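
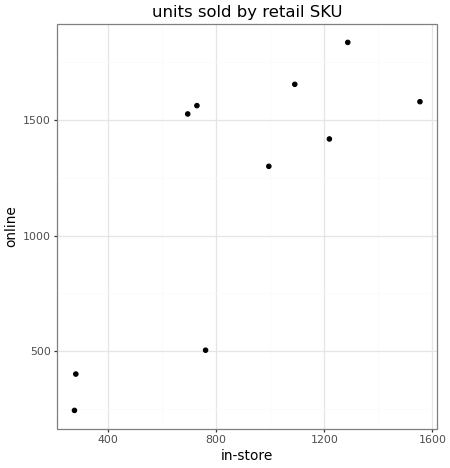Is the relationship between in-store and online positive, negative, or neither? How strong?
positive, strong

Points are positively correlated; strong (|r| ≈ 0.8).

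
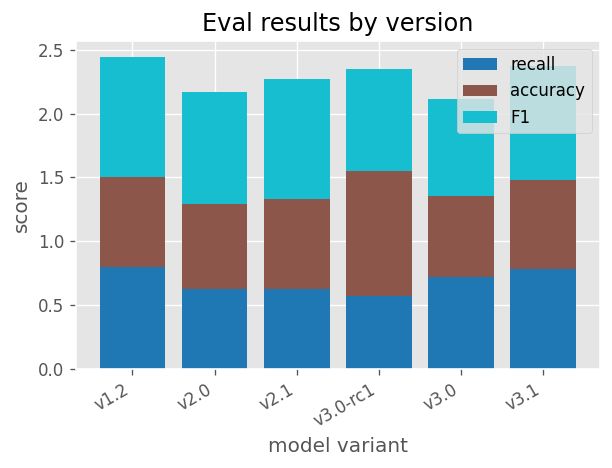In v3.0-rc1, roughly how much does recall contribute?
≈ 0.5

recall top ≈ 0.5, bottom ≈ 0.0; segment ≈ 0.5.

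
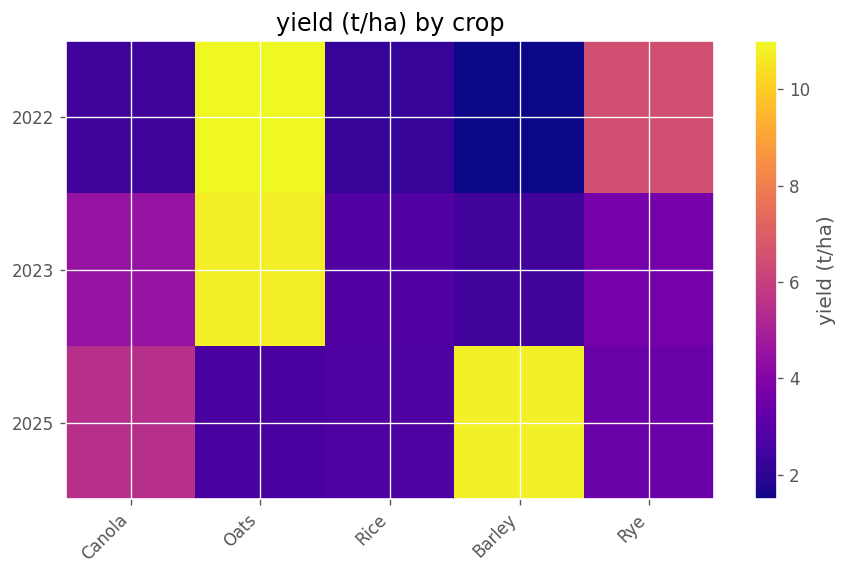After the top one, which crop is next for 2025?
Top 3 for 2025: Barley ≈ 11, Canola ≈ 5, Rye ≈ 3.

Canola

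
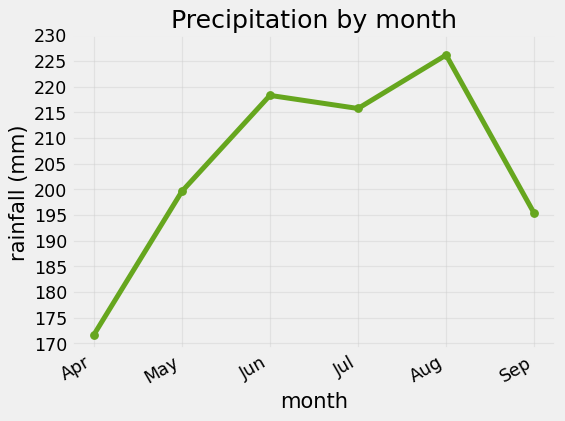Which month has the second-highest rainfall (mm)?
Jun

Top 3: Aug ≈ 225, Jun ≈ 220, Jul ≈ 215.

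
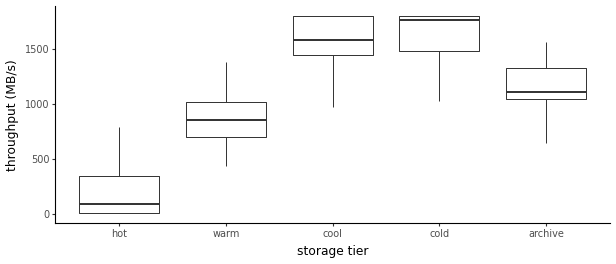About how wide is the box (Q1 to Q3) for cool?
≈ 400

Q3 ≈ 1800, Q1 ≈ 1400; IQR ≈ 400.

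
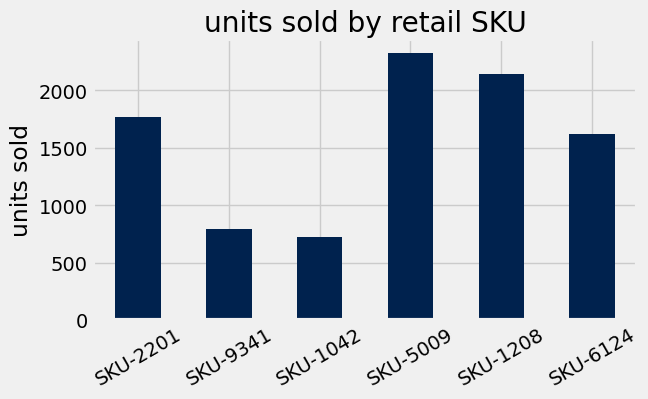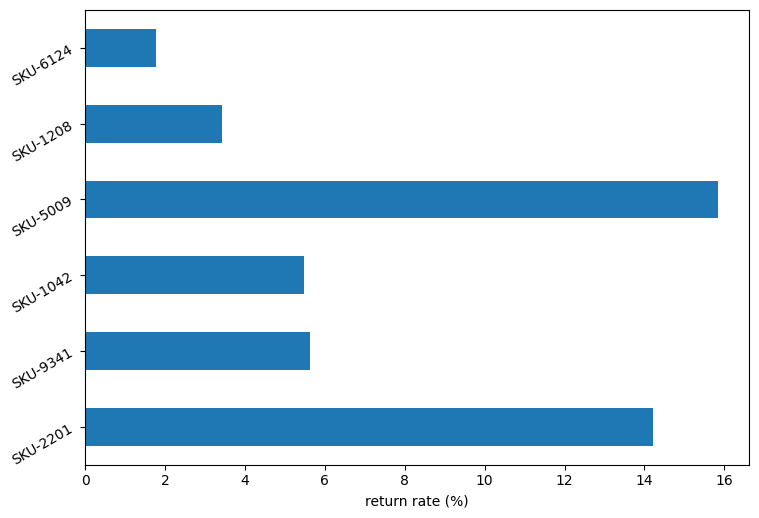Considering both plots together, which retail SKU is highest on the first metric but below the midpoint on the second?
Chart 2 median return rate (%) ≈ 6; below-median retail SKUs: SKU-1042, SKU-1208, SKU-6124. Among those, SKU-1208 has the highest units sold (≈ 2000).

SKU-1208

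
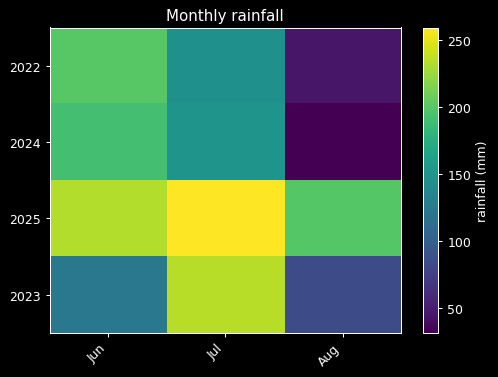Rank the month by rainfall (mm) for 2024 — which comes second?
Jul

Top 3 for 2024: Jun ≈ 200, Jul ≈ 140, Aug ≈ 40.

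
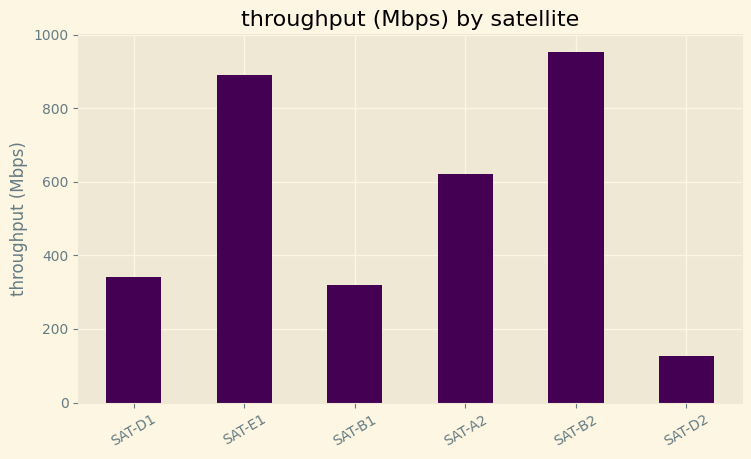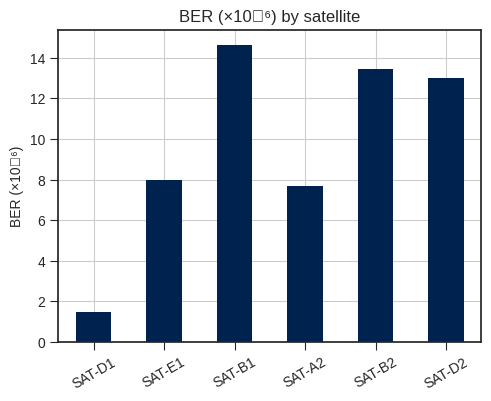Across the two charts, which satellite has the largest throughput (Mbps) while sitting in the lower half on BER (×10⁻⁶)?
Chart 2 median BER (×10⁻⁶) ≈ 10; below-median satellites: SAT-D1, SAT-E1, SAT-A2. Among those, SAT-E1 has the highest throughput (Mbps) (≈ 900).

SAT-E1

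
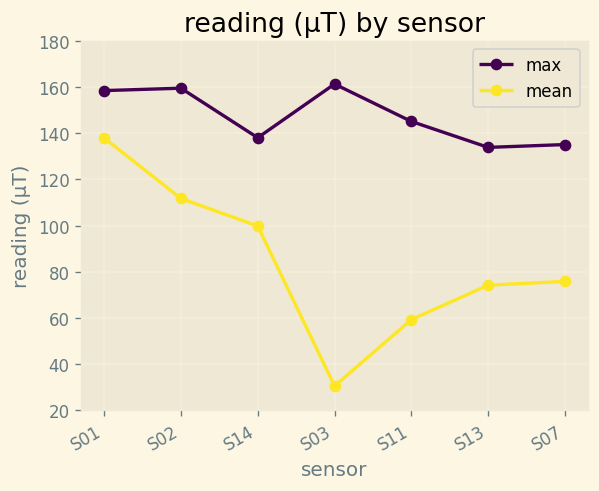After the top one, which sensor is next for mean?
Top 3 for mean: S01 ≈ 140, S02 ≈ 120, S14 ≈ 100.

S02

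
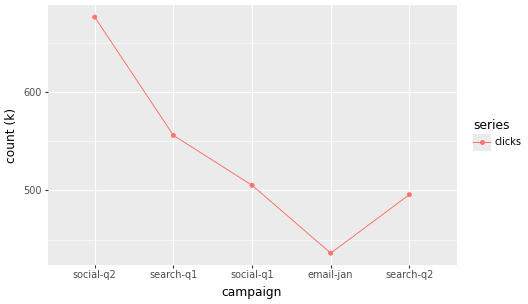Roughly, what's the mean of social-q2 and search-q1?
≈ 620

(680 + 560) / 2 ≈ 620.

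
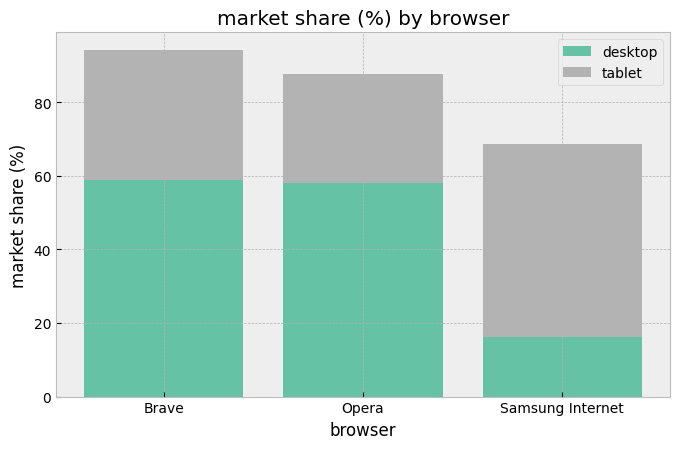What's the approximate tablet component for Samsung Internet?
tablet top ≈ 70, bottom ≈ 20; segment ≈ 50.

≈ 50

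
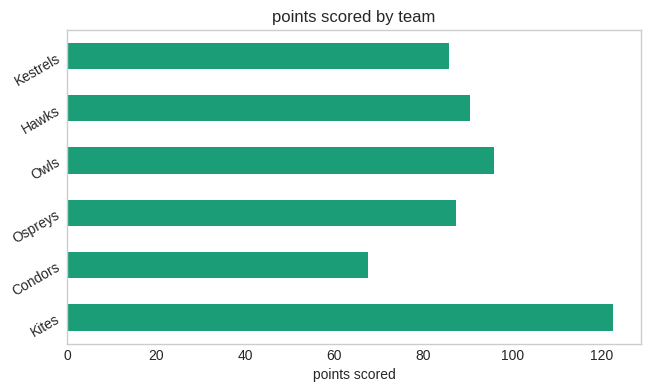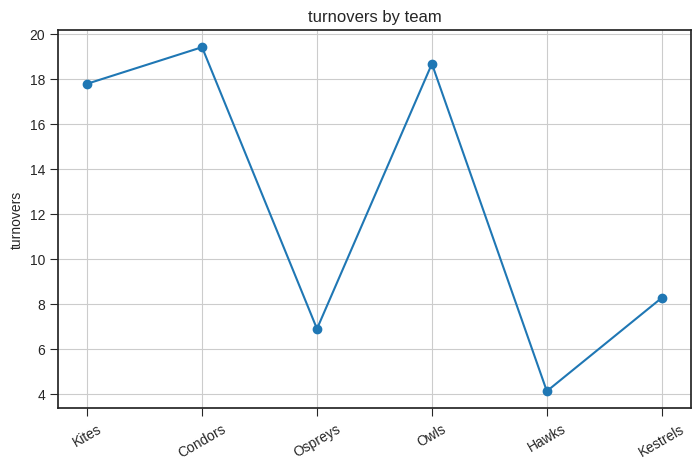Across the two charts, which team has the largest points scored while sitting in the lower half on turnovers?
Chart 2 median turnovers ≈ 14; below-median teams: Ospreys, Hawks, Kestrels. Among those, Hawks has the highest points scored (≈ 100).

Hawks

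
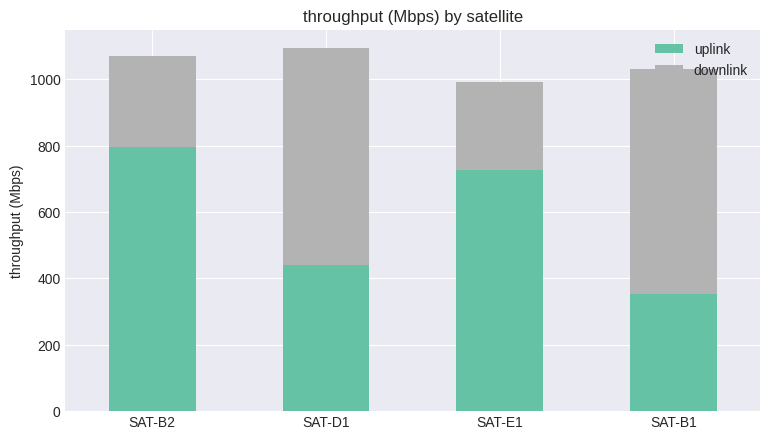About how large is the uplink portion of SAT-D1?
uplink top ≈ 400, bottom ≈ 0; segment ≈ 400.

≈ 400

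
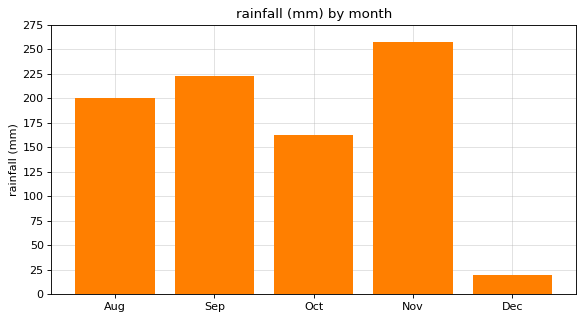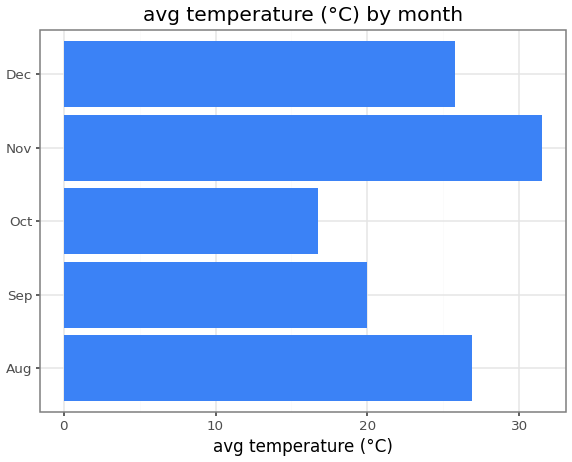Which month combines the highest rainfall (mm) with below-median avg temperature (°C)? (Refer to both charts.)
Chart 2 median avg temperature (°C) ≈ 25; below-median months: Sep, Oct. Among those, Sep has the highest rainfall (mm) (≈ 225).

Sep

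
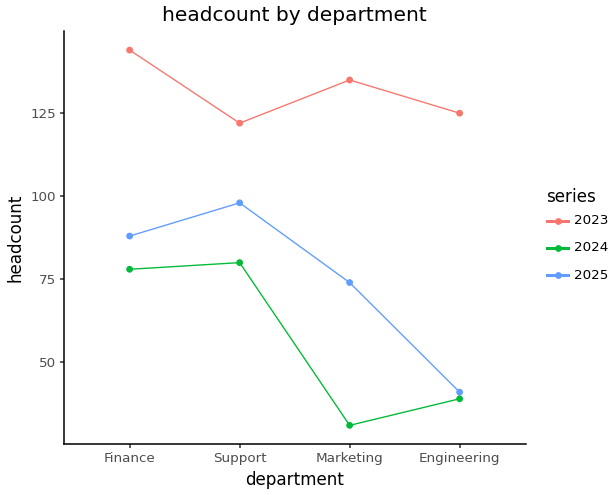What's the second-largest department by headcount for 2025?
Finance

Top 3 for 2025: Support ≈ 100, Finance ≈ 90, Marketing ≈ 70.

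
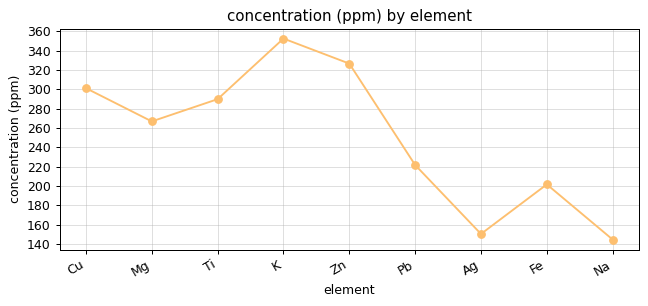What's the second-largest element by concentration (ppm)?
Zn

Top 3: K ≈ 360, Zn ≈ 320, Cu ≈ 300.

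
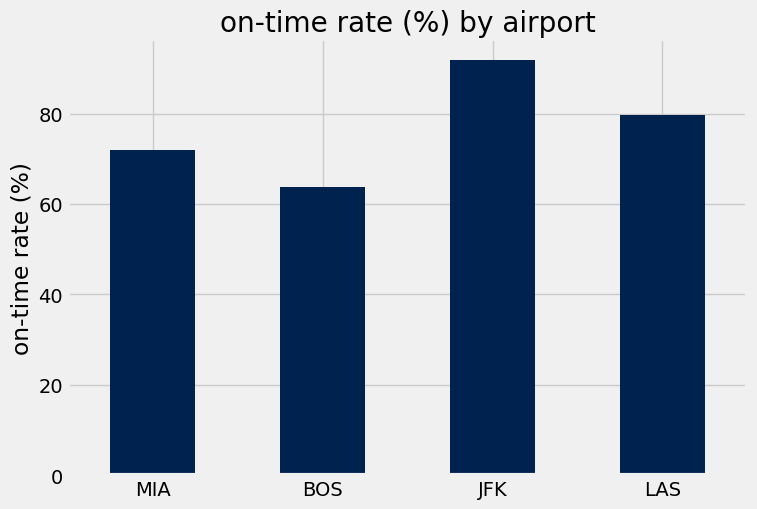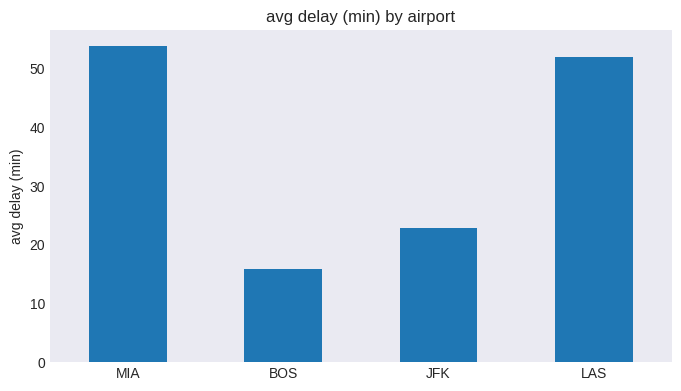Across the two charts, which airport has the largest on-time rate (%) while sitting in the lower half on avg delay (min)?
JFK

Chart 2 median avg delay (min) ≈ 35; below-median airports: BOS, JFK. Among those, JFK has the highest on-time rate (%) (≈ 90).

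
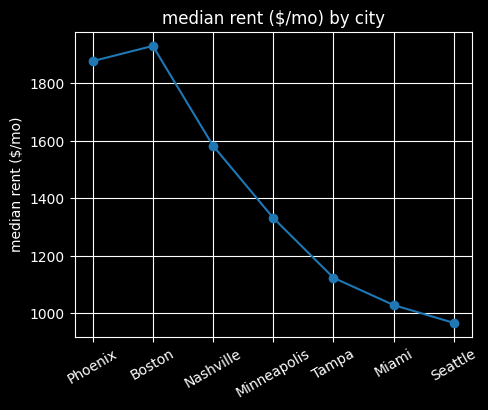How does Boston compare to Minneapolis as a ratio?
≈ 1.46×

Boston ≈ 1900, Minneapolis ≈ 1300; 1900/1300 ≈ 1.46.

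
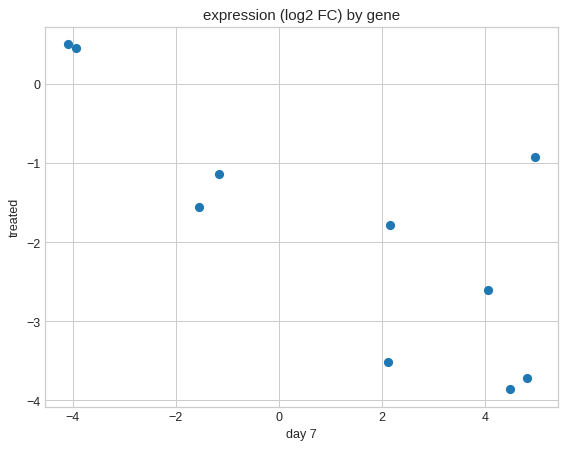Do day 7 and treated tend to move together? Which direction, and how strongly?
negative, strong

Points are negatively correlated; strong (|r| ≈ 0.8).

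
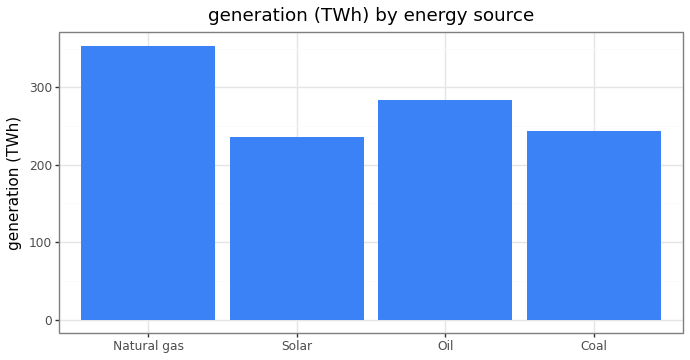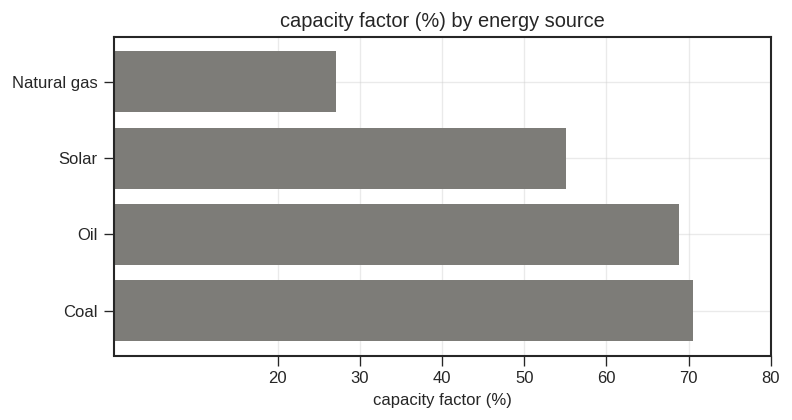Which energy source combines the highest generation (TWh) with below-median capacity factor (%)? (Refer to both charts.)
Natural gas

Chart 2 median capacity factor (%) ≈ 60; below-median energy sources: Natural gas, Solar. Among those, Natural gas has the highest generation (TWh) (≈ 350).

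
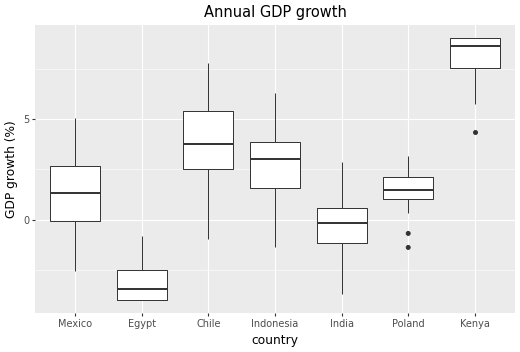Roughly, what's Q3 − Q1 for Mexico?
Q3 ≈ 3, Q1 ≈ 0; IQR ≈ 3.

≈ 3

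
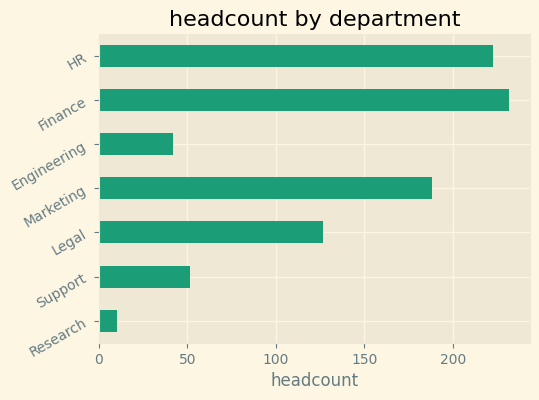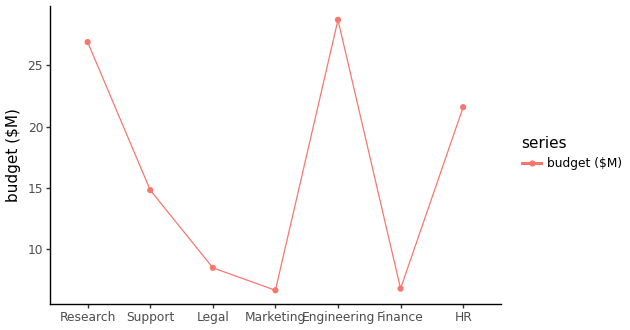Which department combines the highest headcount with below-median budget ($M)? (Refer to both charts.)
Chart 2 median budget ($M) ≈ 15; below-median departments: Legal, Marketing, Finance. Among those, Finance has the highest headcount (≈ 225).

Finance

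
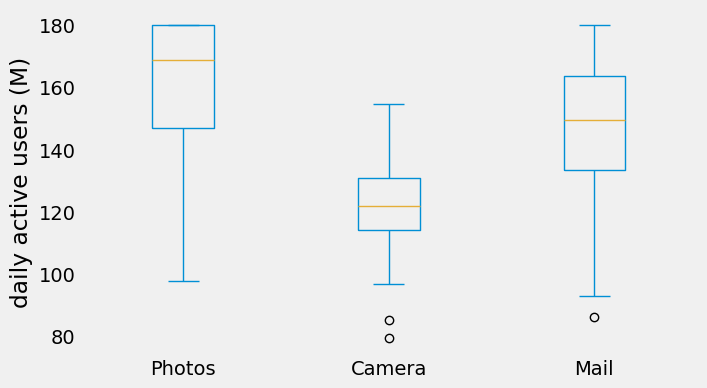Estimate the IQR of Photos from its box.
Q3 ≈ 180, Q1 ≈ 145; IQR ≈ 35.

≈ 35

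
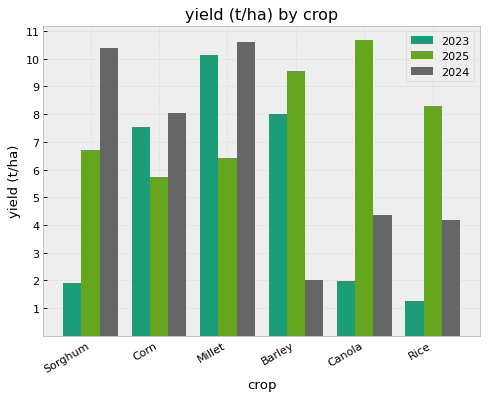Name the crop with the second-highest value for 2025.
Top 3 for 2025: Canola ≈ 11, Barley ≈ 10, Rice ≈ 8.

Barley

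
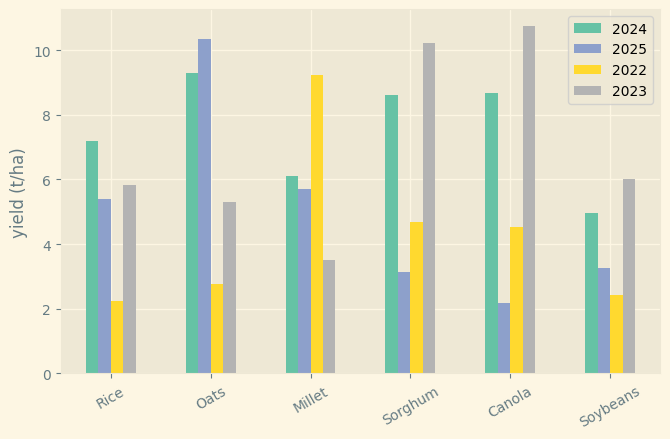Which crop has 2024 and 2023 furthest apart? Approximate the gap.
Oats: 2024 ≈ 9, 2023 ≈ 5 → gap ≈ 4. Next-largest (Millet) is only ≈ 2.

Oats, ≈ 4 t/ha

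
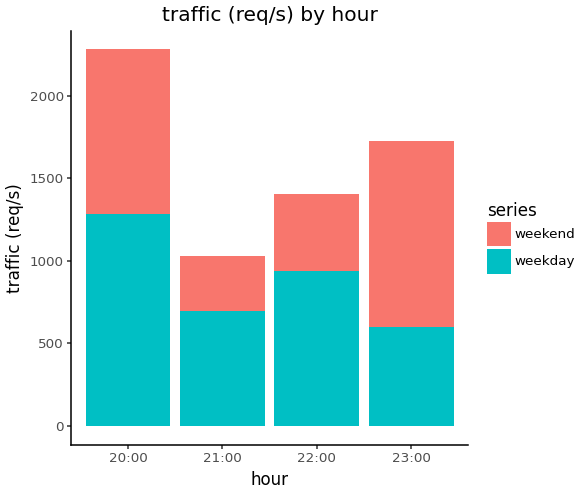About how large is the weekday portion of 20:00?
weekday top ≈ 1200, bottom ≈ 0; segment ≈ 1200.

≈ 1200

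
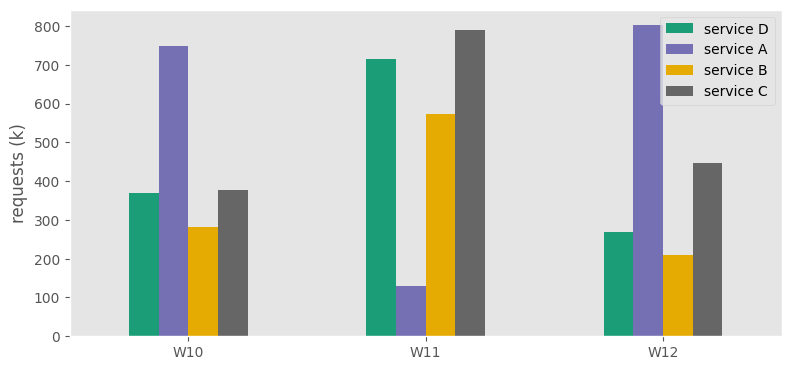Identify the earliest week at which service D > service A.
W10: service D ≈ 400 vs service A ≈ 700 (not yet); W11: service D ≈ 700 vs service A ≈ 100 (first crossover).

W11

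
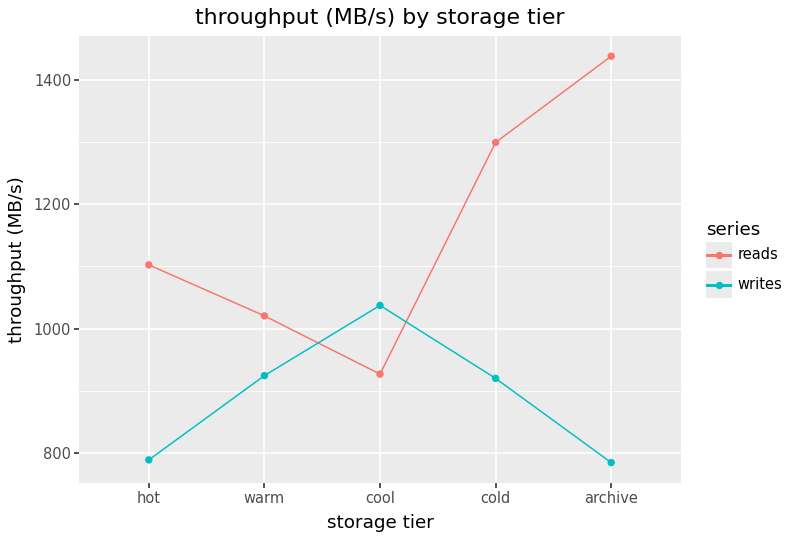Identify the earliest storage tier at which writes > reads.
cool

warm: writes ≈ 900 vs reads ≈ 1000 (not yet); cool: writes ≈ 1000 vs reads ≈ 900 (first crossover).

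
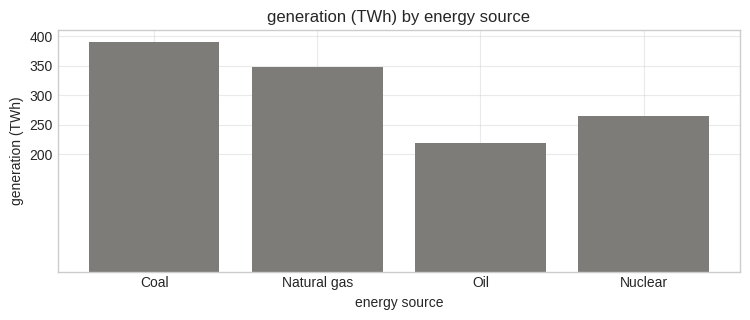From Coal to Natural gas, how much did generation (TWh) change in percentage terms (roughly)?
≈ -12.5%

Coal ≈ 400, Natural gas ≈ 350; (350 − 400) / 400 ≈ -12.5%.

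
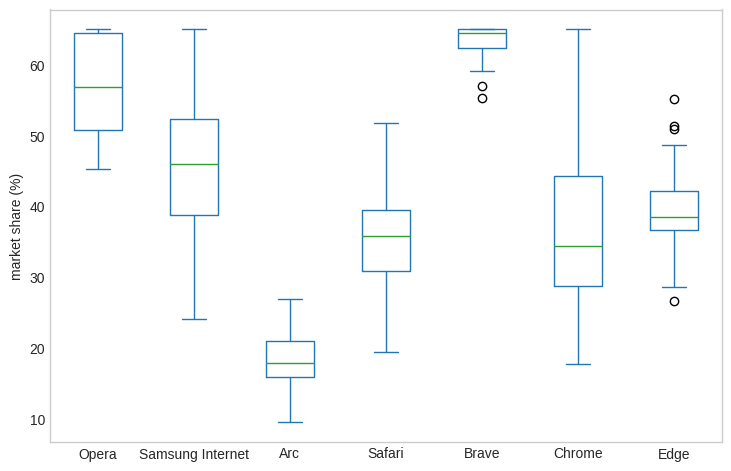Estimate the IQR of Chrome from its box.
≈ 15

Q3 ≈ 45, Q1 ≈ 30; IQR ≈ 15.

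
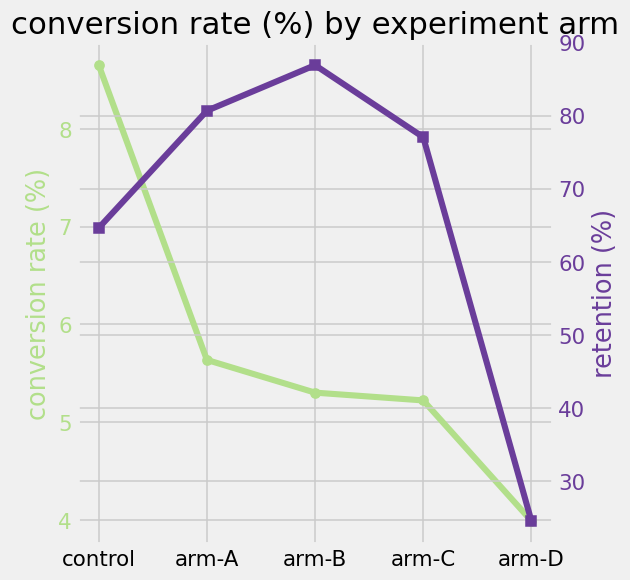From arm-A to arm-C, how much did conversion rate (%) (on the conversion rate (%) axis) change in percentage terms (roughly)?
arm-A ≈ 5.5, arm-C ≈ 5.0; (5.0 − 5.5) / 5.5 ≈ -9.1%.

≈ -9.1%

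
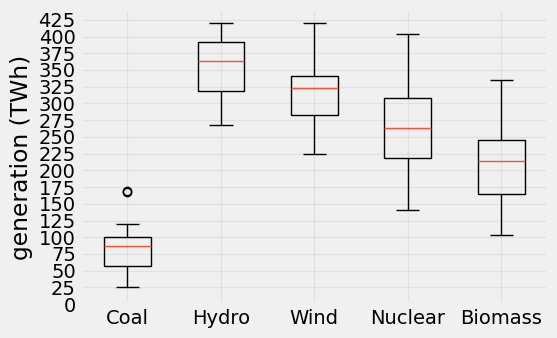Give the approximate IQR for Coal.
Q3 ≈ 100, Q1 ≈ 50; IQR ≈ 50.

≈ 50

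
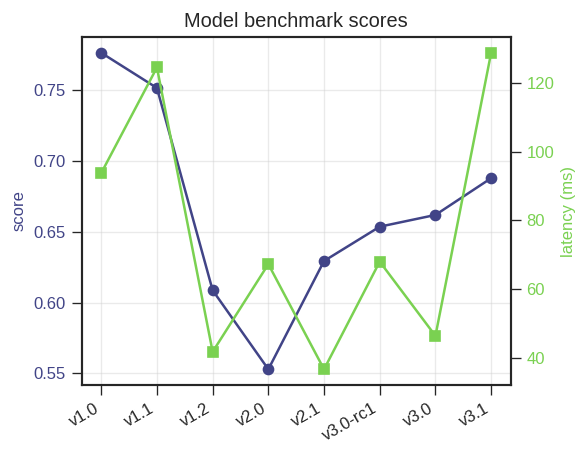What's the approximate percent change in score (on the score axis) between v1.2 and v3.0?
v1.2 ≈ 0.60, v3.0 ≈ 0.66; (0.66 − 0.60) / 0.60 ≈ +10%.

≈ +10%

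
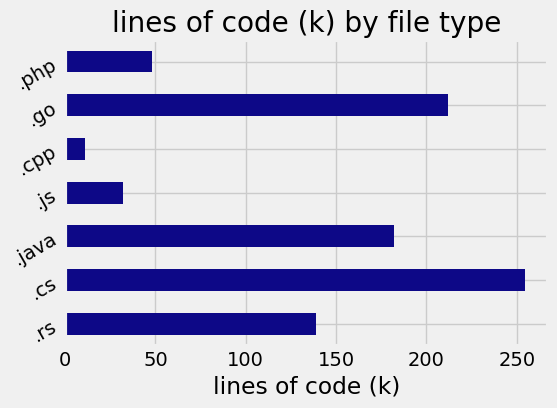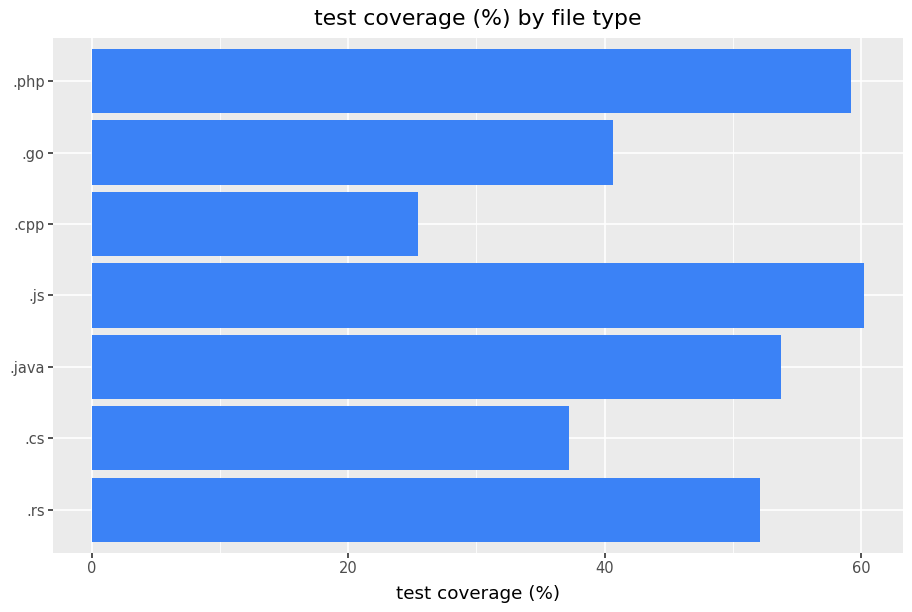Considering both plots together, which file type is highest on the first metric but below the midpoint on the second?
Chart 2 median test coverage (%) ≈ 50; below-median file types: .cs, .cpp, .go. Among those, .cs has the highest lines of code (k) (≈ 250).

.cs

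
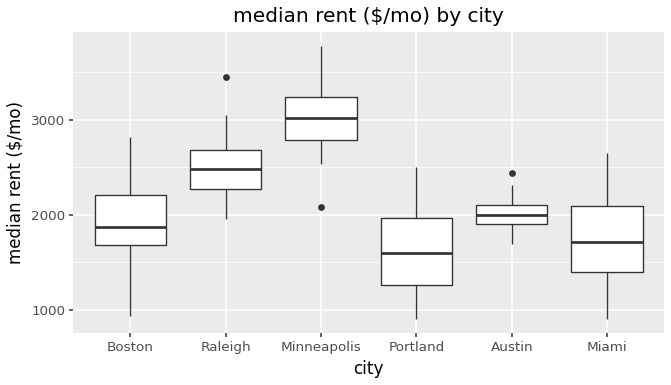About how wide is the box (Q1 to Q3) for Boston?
Q3 ≈ 2200, Q1 ≈ 1600; IQR ≈ 600.

≈ 600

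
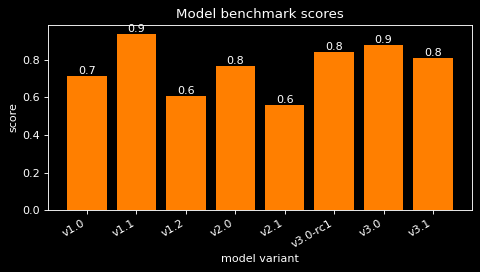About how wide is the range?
≈ 0.3

Max v1.1 ≈ 0.9, min v2.1 ≈ 0.6; range ≈ 0.3.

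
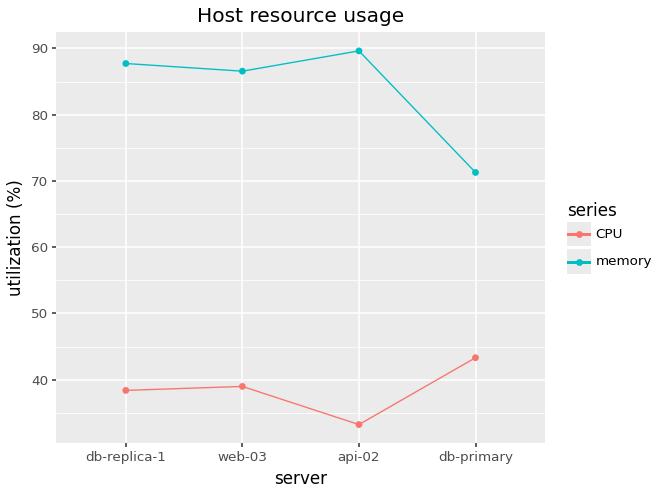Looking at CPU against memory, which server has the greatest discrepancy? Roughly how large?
api-02: CPU ≈ 35, memory ≈ 90 → gap ≈ 55. Next-largest (db-replica-1) is only ≈ 50.

api-02, ≈ 55 %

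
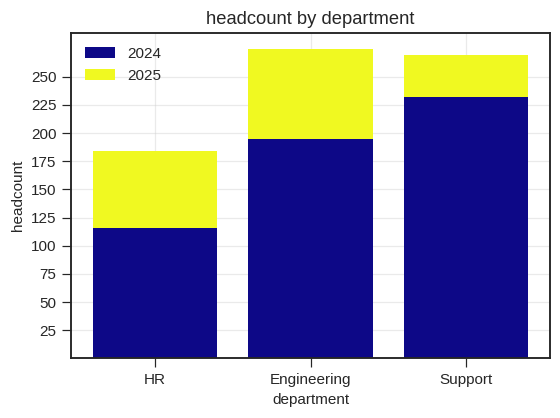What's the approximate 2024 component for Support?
≈ 225

2024 top ≈ 225, bottom ≈ 0; segment ≈ 225.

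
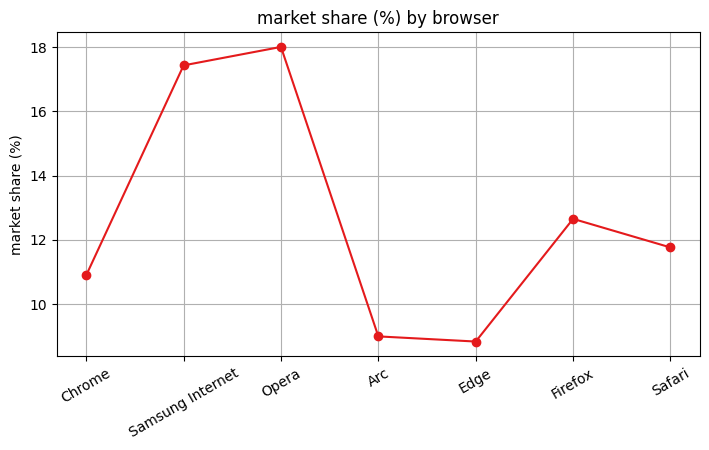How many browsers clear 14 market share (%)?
2

Above 14: Samsung Internet, Opera.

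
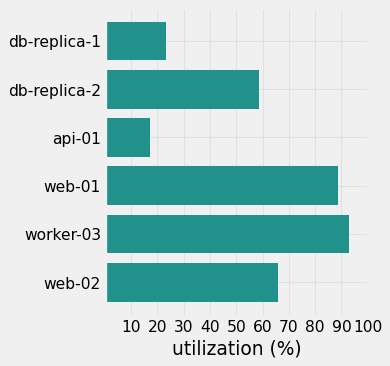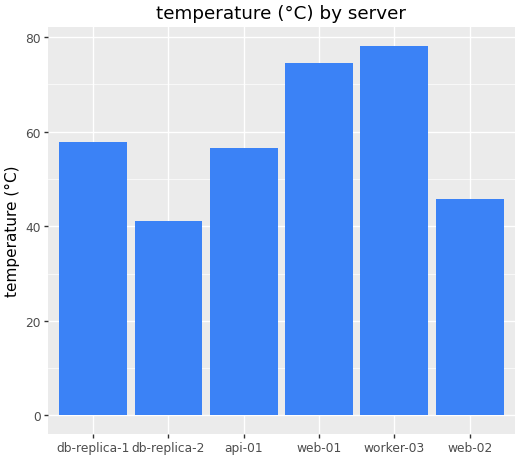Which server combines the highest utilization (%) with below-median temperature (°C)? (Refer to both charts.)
web-02

Chart 2 median temperature (°C) ≈ 60; below-median servers: db-replica-2, api-01, web-02. Among those, web-02 has the highest utilization (%) (≈ 70).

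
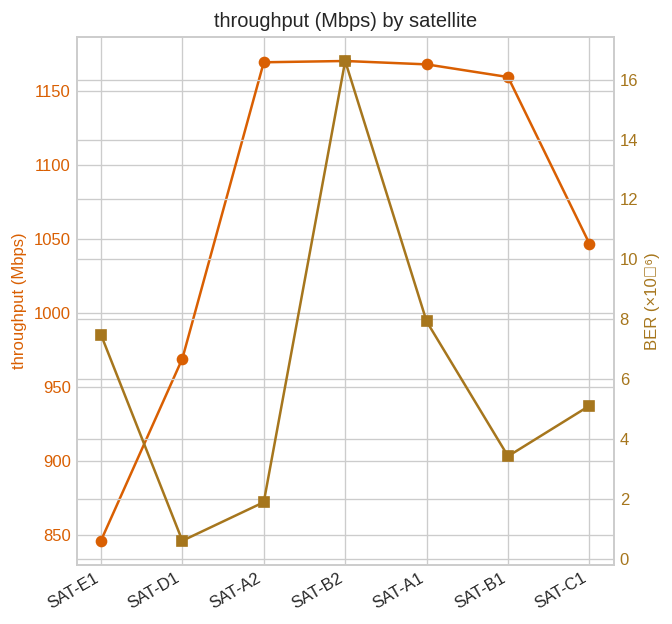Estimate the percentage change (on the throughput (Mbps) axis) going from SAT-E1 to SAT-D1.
SAT-E1 ≈ 850, SAT-D1 ≈ 950; (950 − 850) / 850 ≈ +11.8%.

≈ +11.8%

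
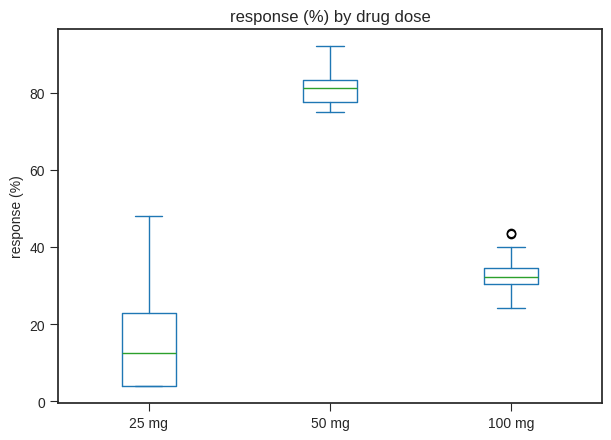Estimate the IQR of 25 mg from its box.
Q3 ≈ 20, Q1 ≈ 0; IQR ≈ 20.

≈ 20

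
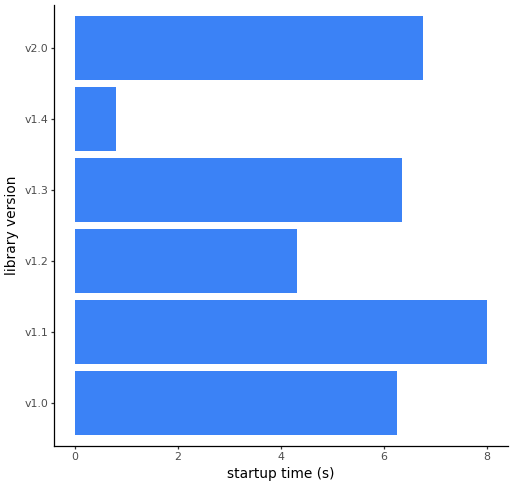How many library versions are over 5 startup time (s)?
Above 5: v1.0, v1.1, v1.3, v2.0.

4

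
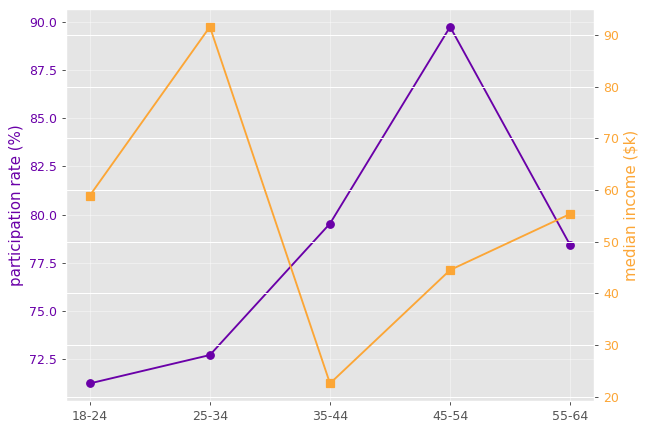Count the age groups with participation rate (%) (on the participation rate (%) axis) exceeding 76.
Above 76: 35-44, 45-54, 55-64.

3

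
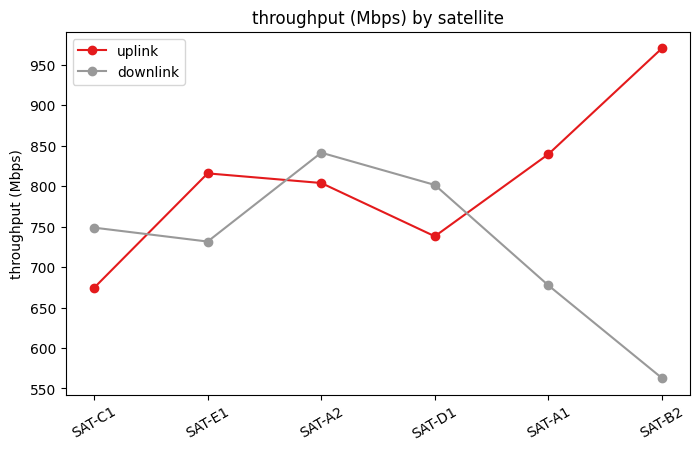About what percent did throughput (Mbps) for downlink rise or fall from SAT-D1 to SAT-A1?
≈ -12.5%

SAT-D1 ≈ 800, SAT-A1 ≈ 700; (700 − 800) / 800 ≈ -12.5%.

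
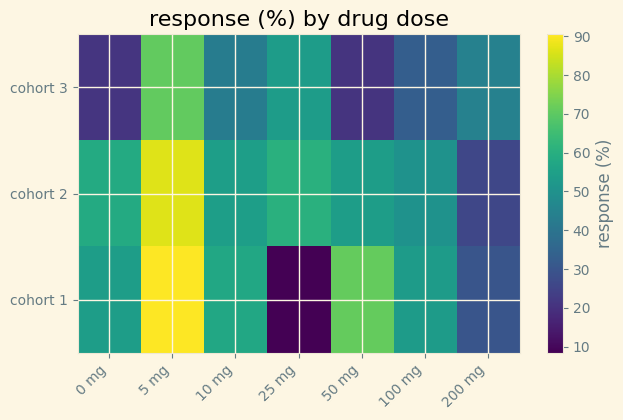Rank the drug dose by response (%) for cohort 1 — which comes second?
Top 3 for cohort 1: 5 mg ≈ 90, 50 mg ≈ 70, 10 mg ≈ 60.

50 mg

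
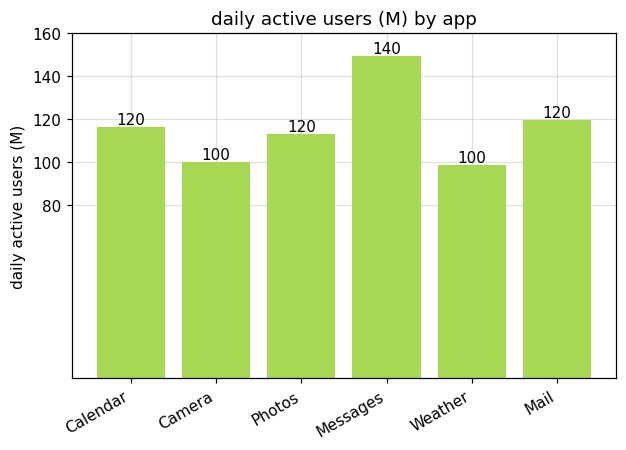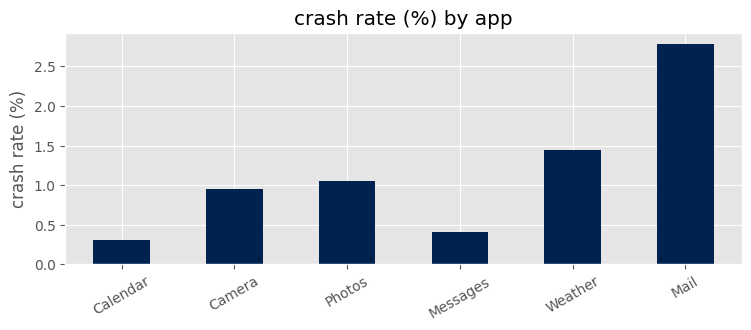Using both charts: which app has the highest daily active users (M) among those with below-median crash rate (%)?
Chart 2 median crash rate (%) ≈ 1; below-median apps: Calendar, Camera, Messages. Among those, Messages has the highest daily active users (M) (≈ 140).

Messages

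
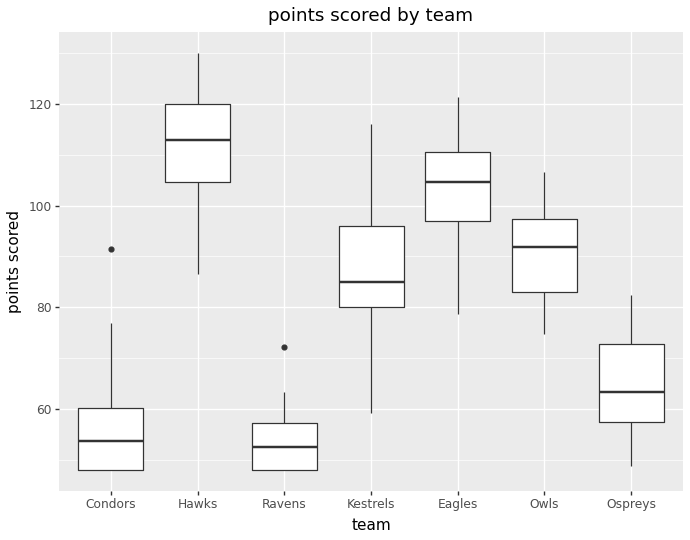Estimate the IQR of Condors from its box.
Q3 ≈ 60, Q1 ≈ 50; IQR ≈ 10.

≈ 10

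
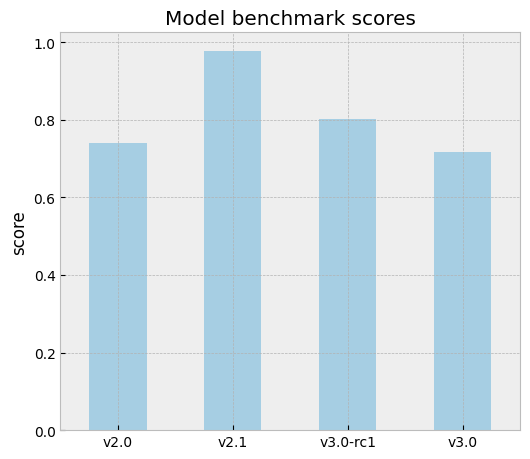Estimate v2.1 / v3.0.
v2.1 ≈ 1.0, v3.0 ≈ 0.7; 1.0/0.7 ≈ 1.43.

≈ 1.43×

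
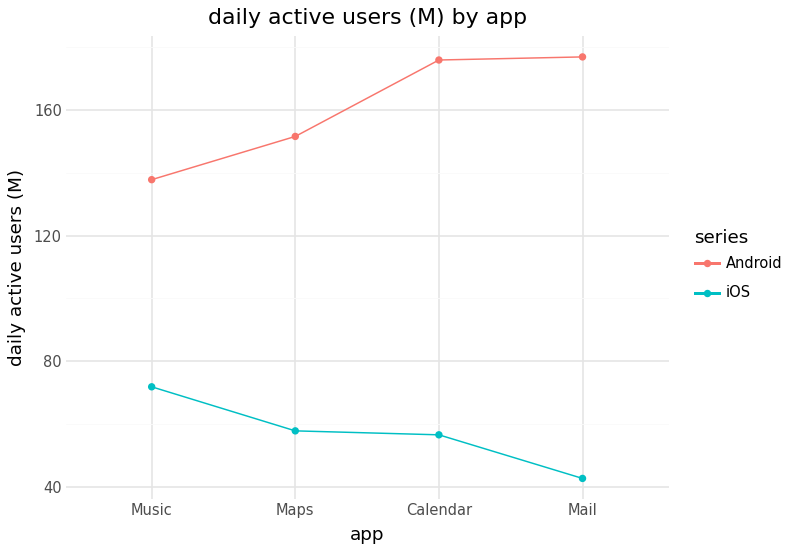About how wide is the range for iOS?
Max Music ≈ 80, min Mail ≈ 40; range ≈ 40.

≈ 40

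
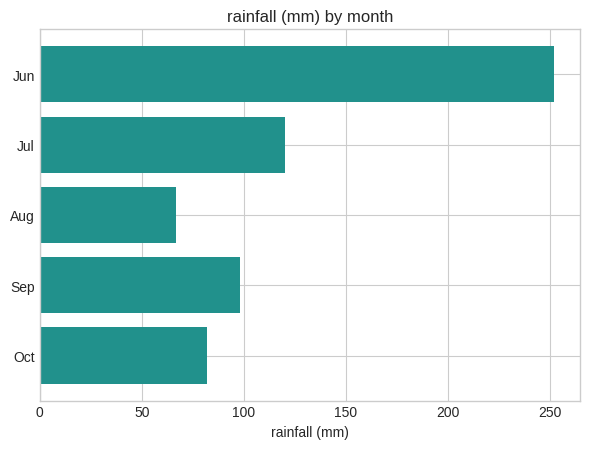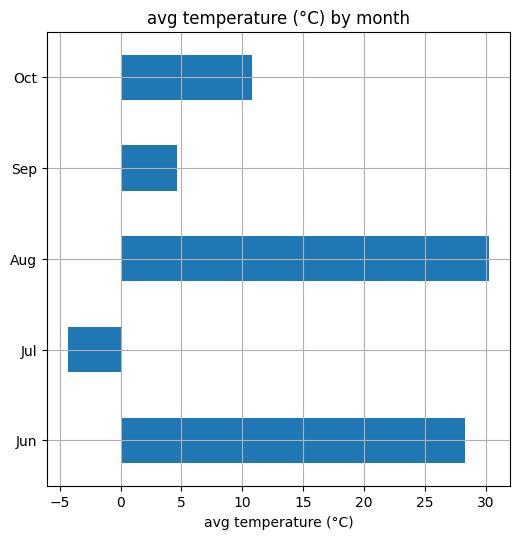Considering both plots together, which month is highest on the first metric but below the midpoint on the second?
Jul

Chart 2 median avg temperature (°C) ≈ 10; below-median months: Jul, Sep. Among those, Jul has the highest rainfall (mm) (≈ 125).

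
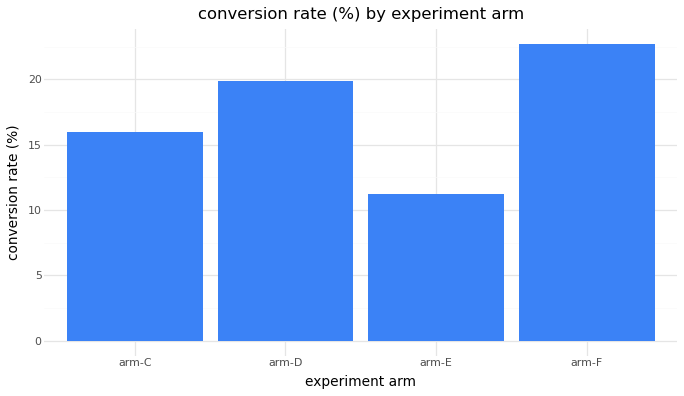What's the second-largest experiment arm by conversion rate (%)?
Top 3: arm-F ≈ 22, arm-D ≈ 20, arm-C ≈ 16.

arm-D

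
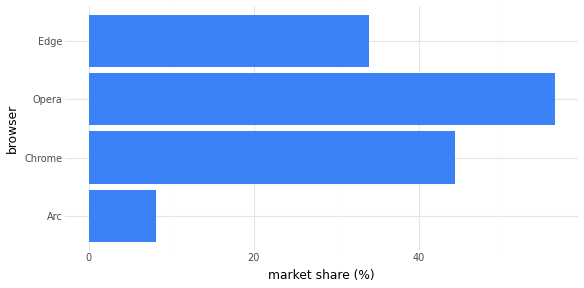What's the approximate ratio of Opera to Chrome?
Opera ≈ 55, Chrome ≈ 45; 55/45 ≈ 1.22.

≈ 1.22×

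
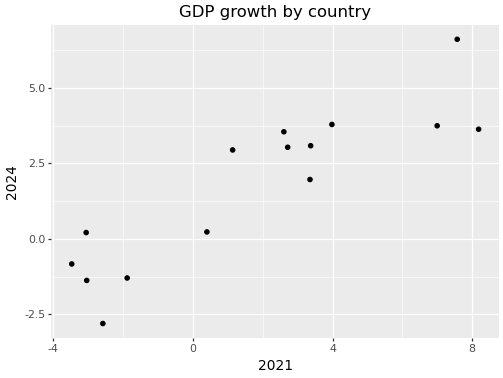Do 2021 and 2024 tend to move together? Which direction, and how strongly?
Points are positively correlated; strong (|r| ≈ 0.9).

positive, strong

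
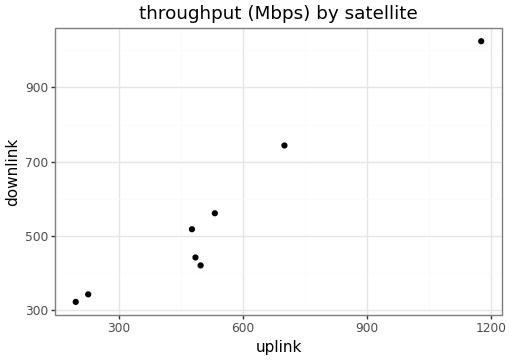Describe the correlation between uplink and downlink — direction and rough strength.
positive, strong

Points are positively correlated; strong (|r| ≈ 1.0).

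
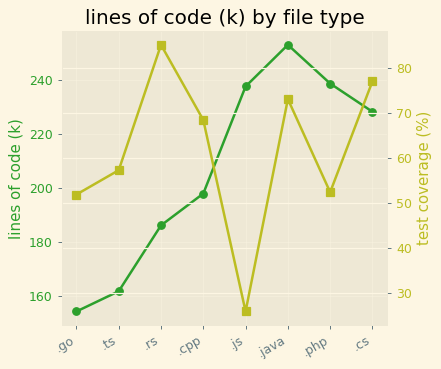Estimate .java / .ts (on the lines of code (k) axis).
≈ 1.56×

.java ≈ 250, .ts ≈ 160; 250/160 ≈ 1.56.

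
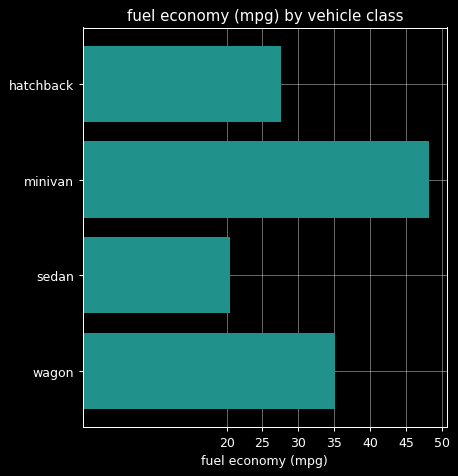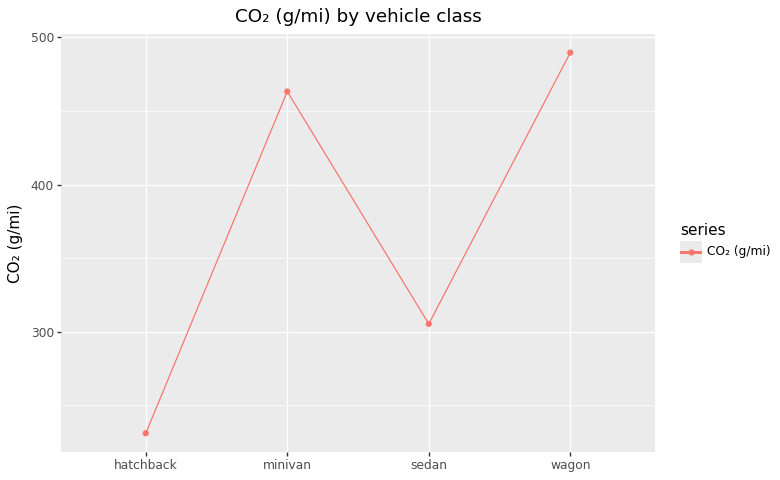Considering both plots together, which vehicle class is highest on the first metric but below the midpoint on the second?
hatchback

Chart 2 median CO₂ (g/mi) ≈ 400; below-median vehicle classes: hatchback, sedan. Among those, hatchback has the highest fuel economy (mpg) (≈ 30).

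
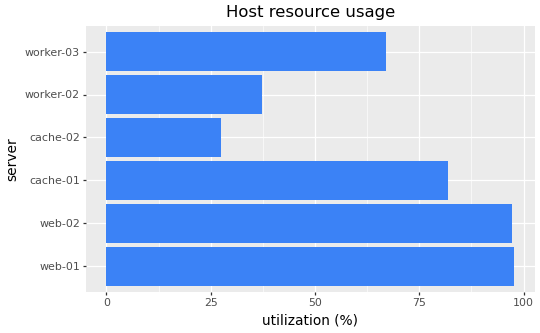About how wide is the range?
≈ 70

Max web-01 ≈ 100, min cache-02 ≈ 30; range ≈ 70.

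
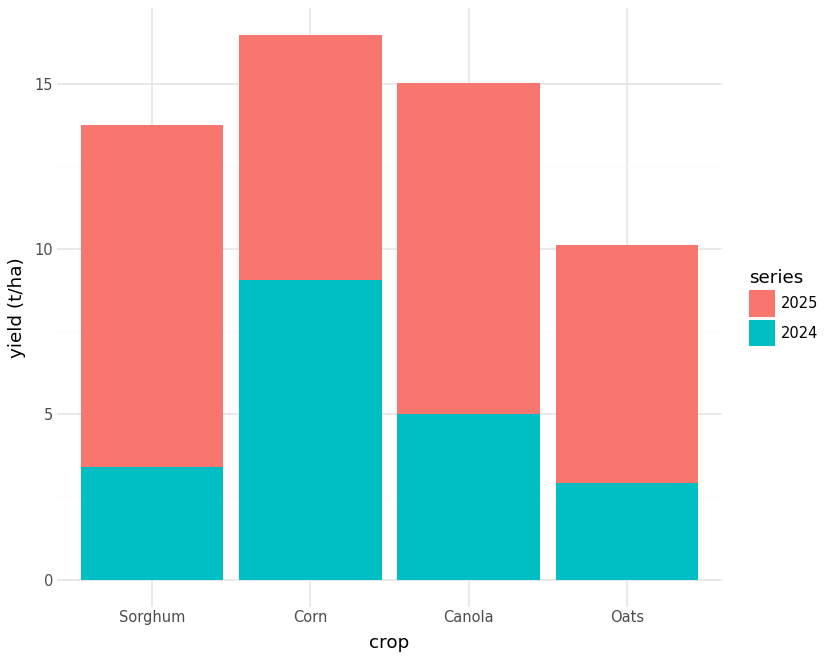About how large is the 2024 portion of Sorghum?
≈ 4

2024 top ≈ 4, bottom ≈ 0; segment ≈ 4.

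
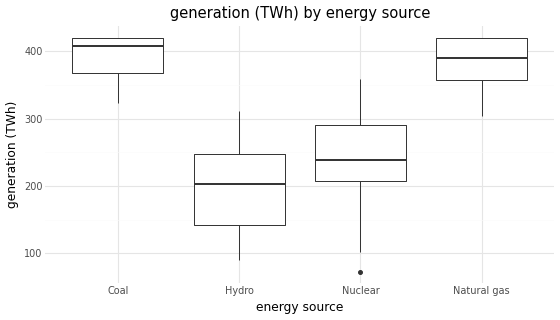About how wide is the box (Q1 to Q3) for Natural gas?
≈ 60

Q3 ≈ 420, Q1 ≈ 360; IQR ≈ 60.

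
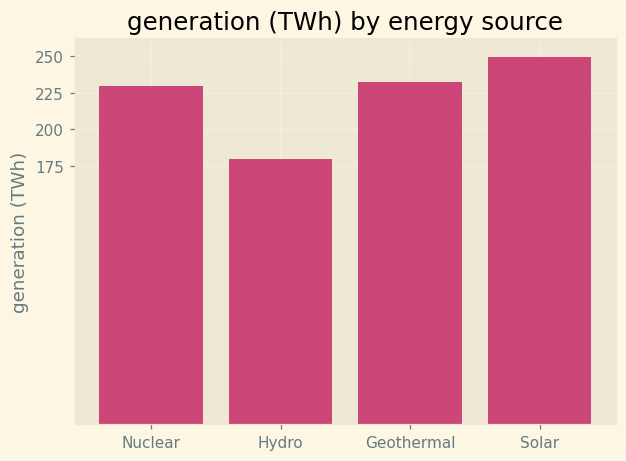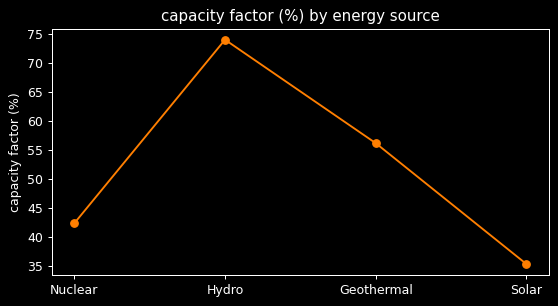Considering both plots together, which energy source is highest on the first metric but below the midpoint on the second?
Chart 2 median capacity factor (%) ≈ 50; below-median energy sources: Nuclear, Solar. Among those, Solar has the highest generation (TWh) (≈ 250).

Solar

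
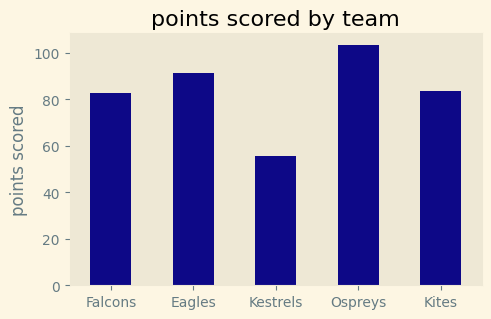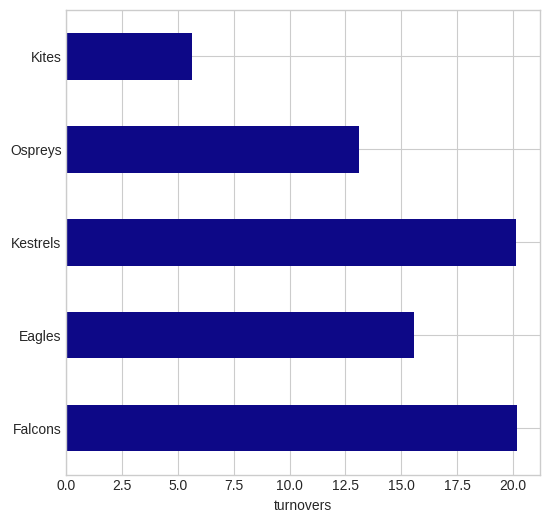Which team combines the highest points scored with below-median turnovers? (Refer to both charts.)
Ospreys

Chart 2 median turnovers ≈ 16; below-median teams: Ospreys, Kites. Among those, Ospreys has the highest points scored (≈ 100).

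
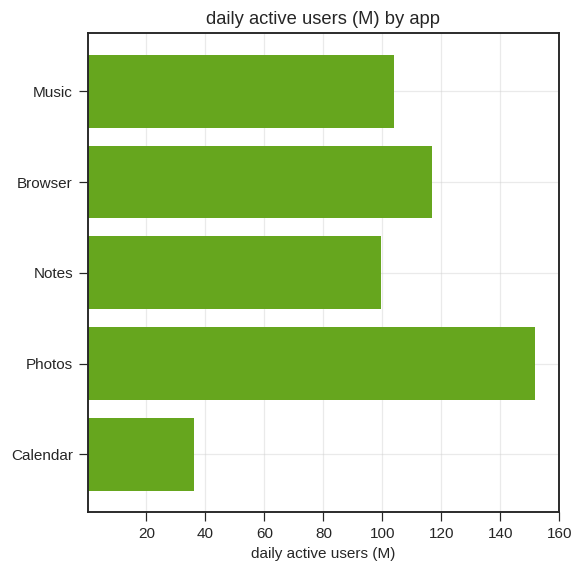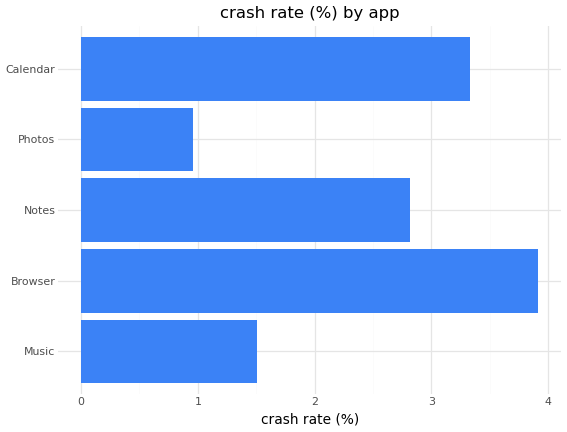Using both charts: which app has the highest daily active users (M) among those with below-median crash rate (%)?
Photos

Chart 2 median crash rate (%) ≈ 3; below-median apps: Music, Photos. Among those, Photos has the highest daily active users (M) (≈ 160).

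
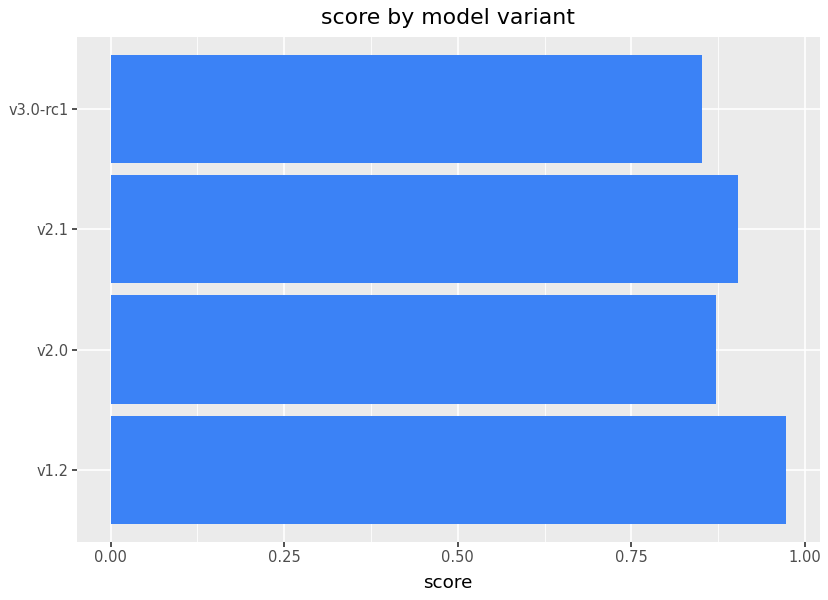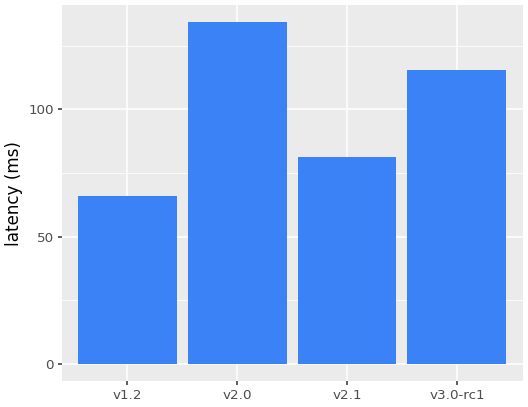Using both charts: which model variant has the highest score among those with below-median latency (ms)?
Chart 2 median latency (ms) ≈ 100; below-median model variants: v1.2, v2.1. Among those, v1.2 has the highest score (≈ 1).

v1.2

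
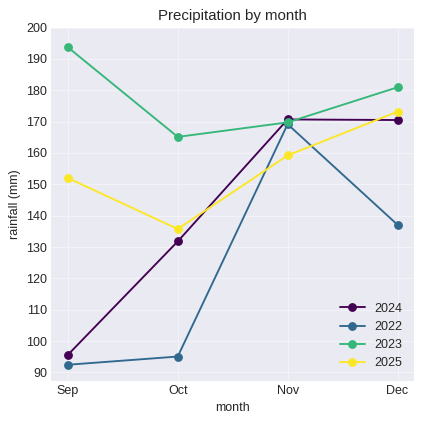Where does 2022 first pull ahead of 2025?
Nov

Oct: 2022 ≈ 100 vs 2025 ≈ 140 (not yet); Nov: 2022 ≈ 170 vs 2025 ≈ 160 (first crossover).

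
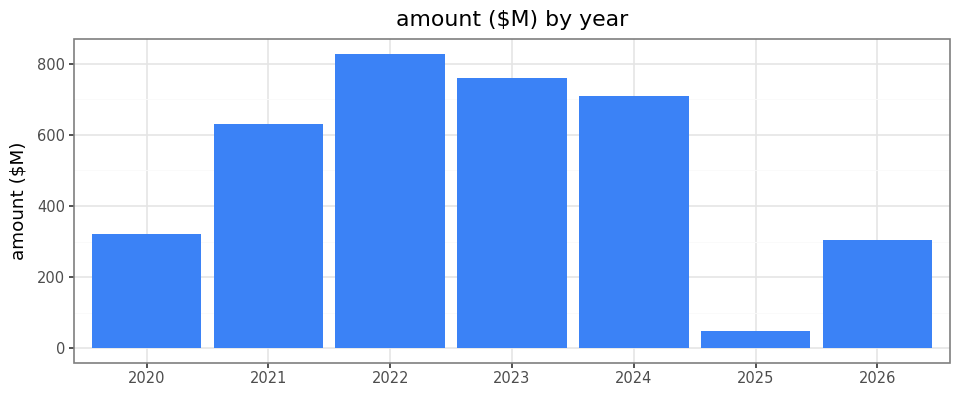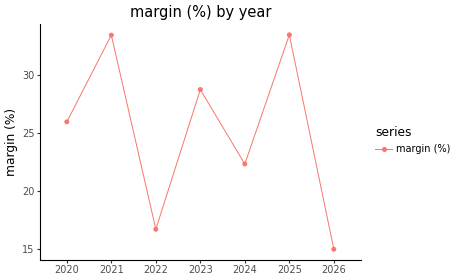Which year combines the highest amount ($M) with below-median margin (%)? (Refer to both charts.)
Chart 2 median margin (%) ≈ 25; below-median years: 2022, 2024, 2026. Among those, 2022 has the highest amount ($M) (≈ 800).

2022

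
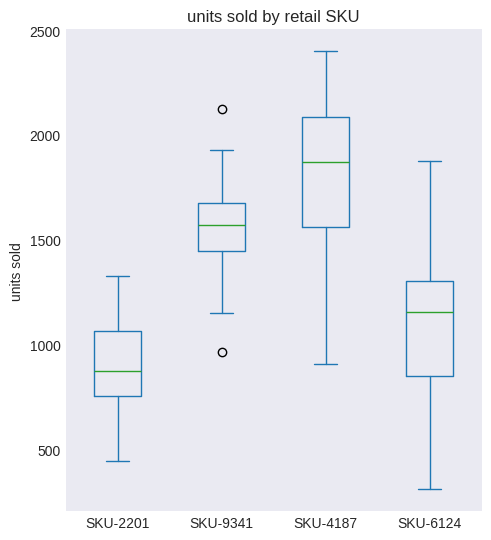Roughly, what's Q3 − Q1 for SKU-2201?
≈ 300

Q3 ≈ 1100, Q1 ≈ 800; IQR ≈ 300.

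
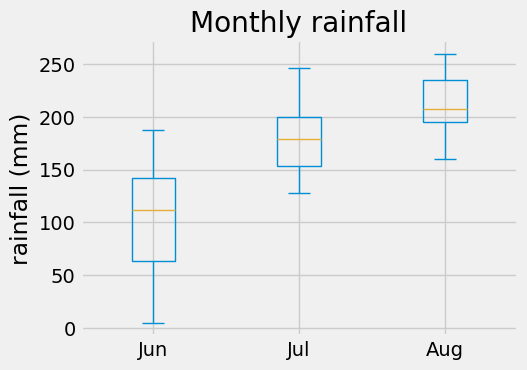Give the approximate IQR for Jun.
Q3 ≈ 140, Q1 ≈ 60; IQR ≈ 80.

≈ 80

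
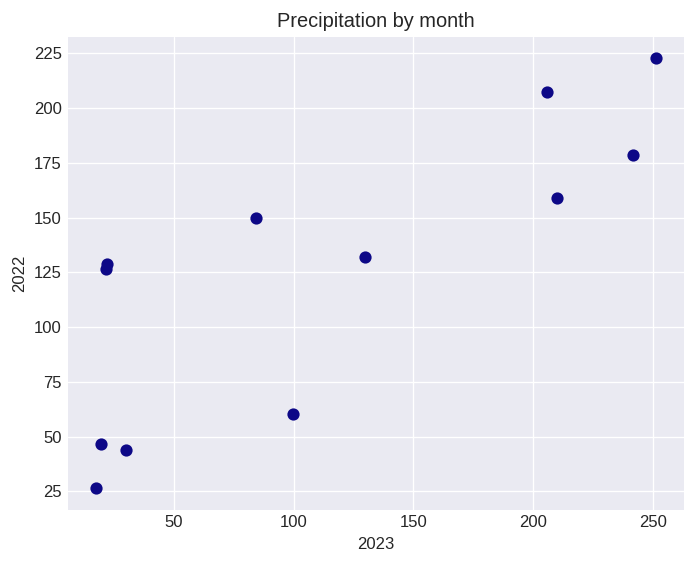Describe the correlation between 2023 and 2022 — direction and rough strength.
Points are positively correlated; strong (|r| ≈ 0.8).

positive, strong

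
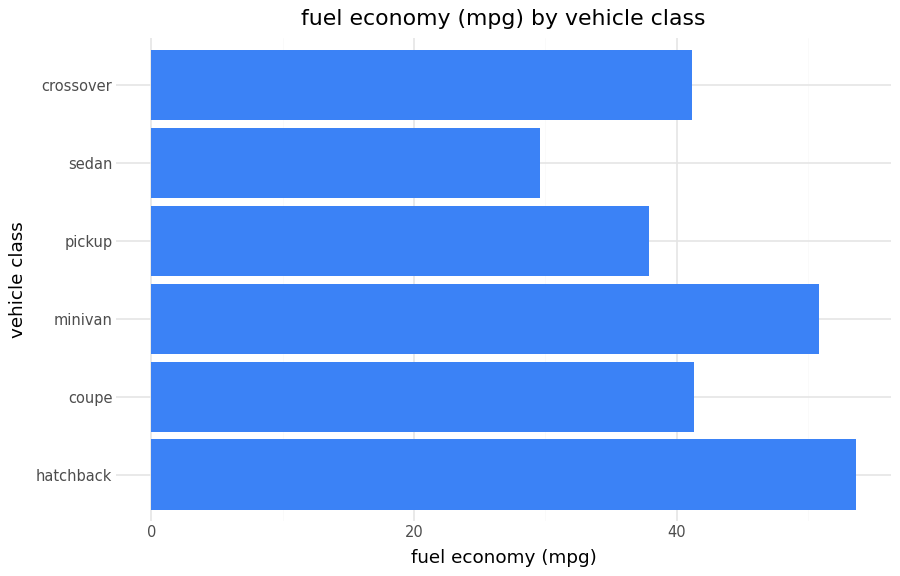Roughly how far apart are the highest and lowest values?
Max hatchback ≈ 55, min sedan ≈ 30; range ≈ 25.

≈ 25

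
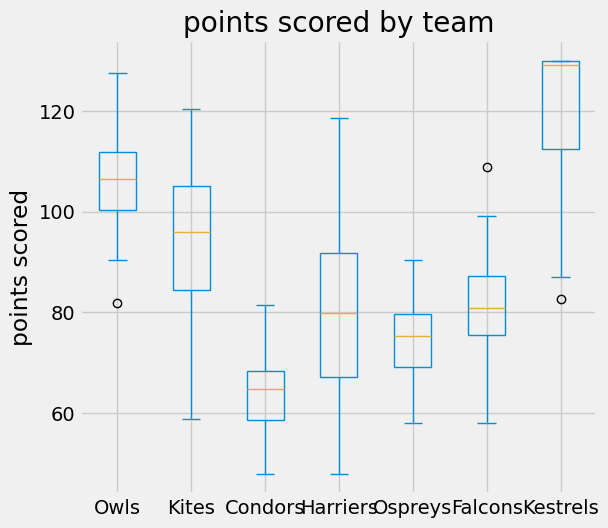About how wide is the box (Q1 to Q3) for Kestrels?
≈ 20

Q3 ≈ 130, Q1 ≈ 110; IQR ≈ 20.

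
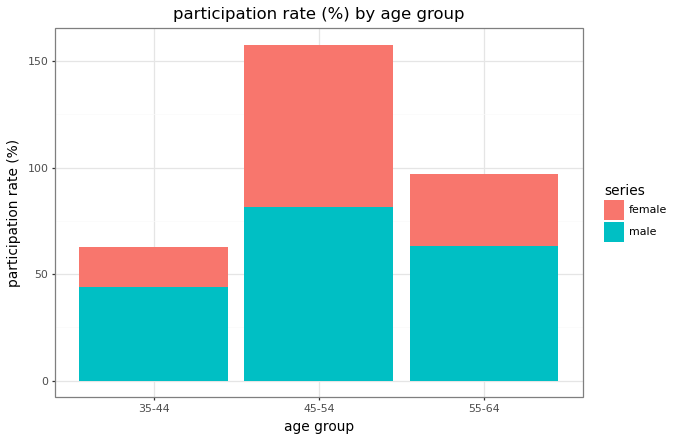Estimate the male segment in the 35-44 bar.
male top ≈ 40, bottom ≈ 0; segment ≈ 40.

≈ 40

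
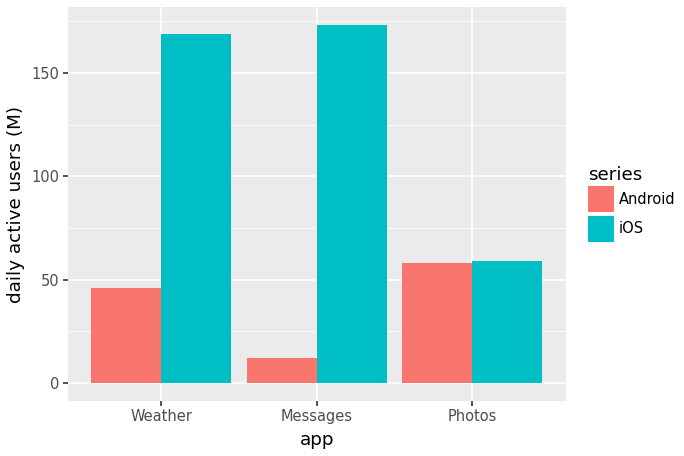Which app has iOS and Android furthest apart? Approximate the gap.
Messages: iOS ≈ 180, Android ≈ 20 → gap ≈ 160. Next-largest (Weather) is only ≈ 120.

Messages, ≈ 160 M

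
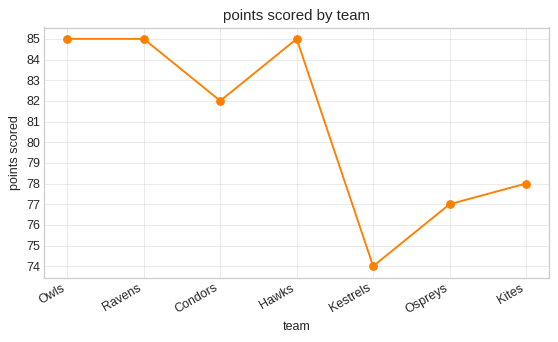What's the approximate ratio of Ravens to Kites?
Ravens ≈ 85, Kites ≈ 78; 85/78 ≈ 1.09.

≈ 1.09×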